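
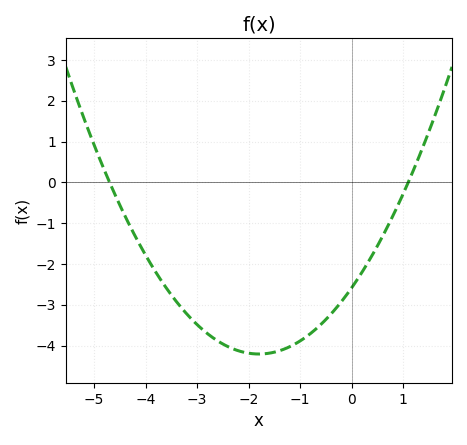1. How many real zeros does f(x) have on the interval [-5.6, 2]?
2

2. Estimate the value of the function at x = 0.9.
-0.6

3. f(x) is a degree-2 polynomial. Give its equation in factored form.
y = 0.5(x + 4.7)(x - 1.1)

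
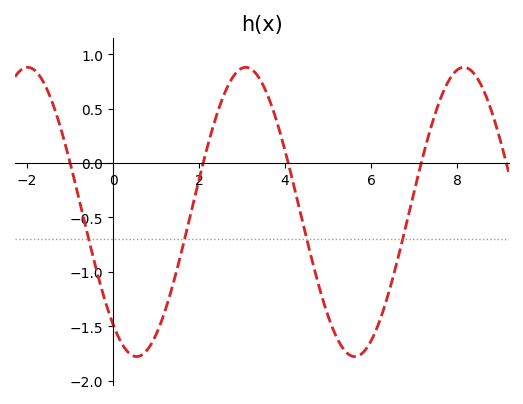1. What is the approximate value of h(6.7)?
-0.75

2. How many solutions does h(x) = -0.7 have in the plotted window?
4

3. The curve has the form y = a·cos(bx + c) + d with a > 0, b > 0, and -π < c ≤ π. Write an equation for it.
y = 1.33cos(1.24x + 2.46) - 0.45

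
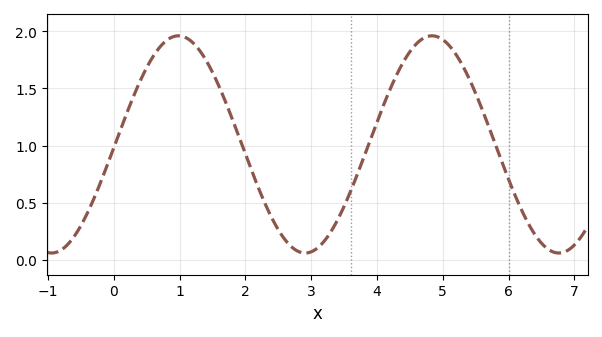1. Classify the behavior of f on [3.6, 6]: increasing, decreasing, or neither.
neither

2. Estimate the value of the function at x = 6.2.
0.434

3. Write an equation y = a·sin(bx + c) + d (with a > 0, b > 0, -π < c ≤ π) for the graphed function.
y = 0.95sin(1.63x - 0.03) + 1.01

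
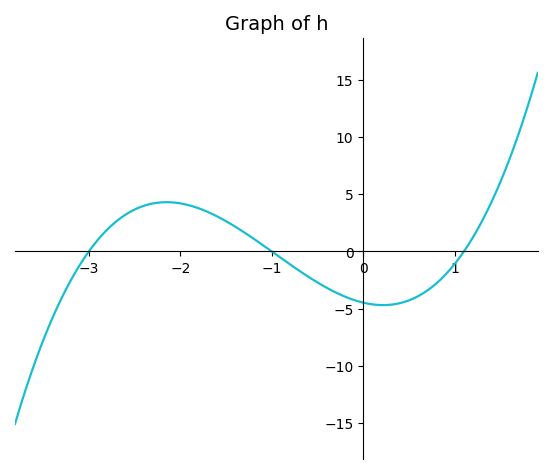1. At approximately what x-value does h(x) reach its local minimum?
0.216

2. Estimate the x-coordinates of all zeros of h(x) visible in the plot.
-3, -1, 1.1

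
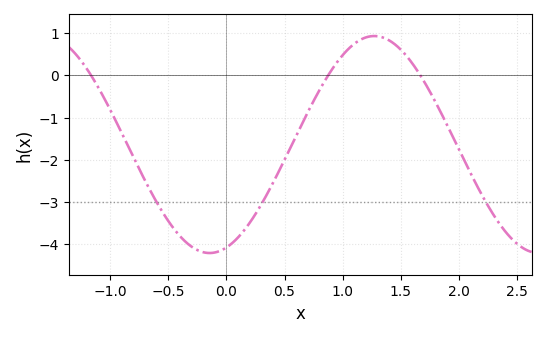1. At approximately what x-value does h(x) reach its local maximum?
1.3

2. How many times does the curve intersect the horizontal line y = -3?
3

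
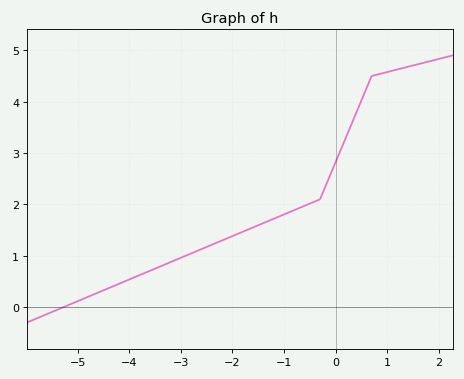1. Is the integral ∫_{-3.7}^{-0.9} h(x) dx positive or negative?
positive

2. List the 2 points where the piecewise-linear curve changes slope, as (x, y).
(-0.3, 2.1); (0.7, 4.5)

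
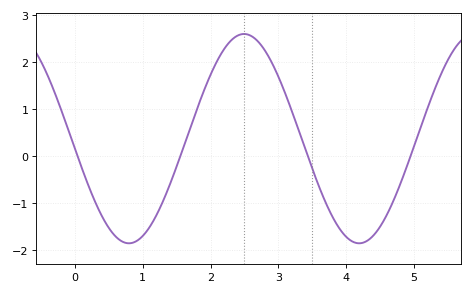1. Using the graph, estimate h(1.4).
-0.605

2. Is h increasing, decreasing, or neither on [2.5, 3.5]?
decreasing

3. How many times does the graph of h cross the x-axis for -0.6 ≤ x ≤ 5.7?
4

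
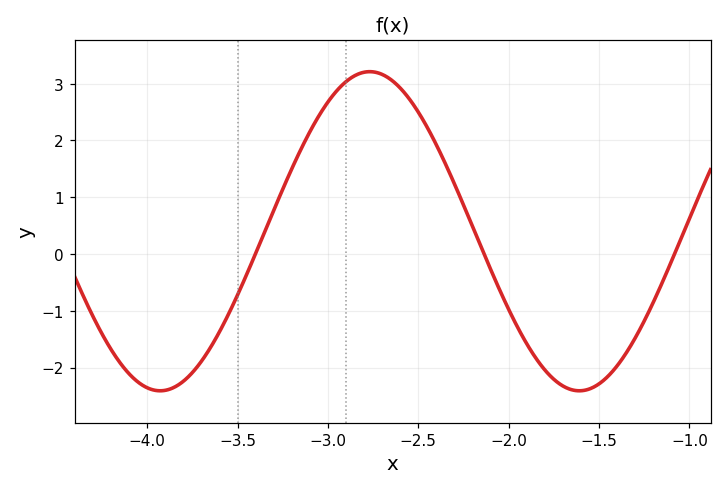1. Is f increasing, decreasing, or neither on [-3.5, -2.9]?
increasing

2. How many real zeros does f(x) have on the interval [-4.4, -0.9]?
3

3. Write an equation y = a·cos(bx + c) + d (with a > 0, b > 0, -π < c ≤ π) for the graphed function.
y = 2.81cos(2.7x + 1.2) + 0.4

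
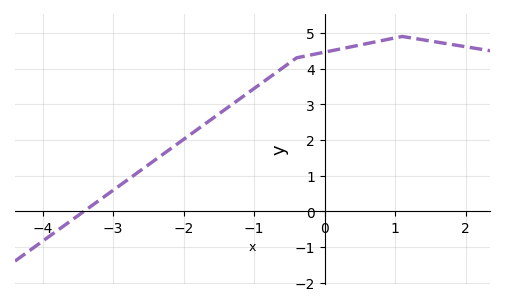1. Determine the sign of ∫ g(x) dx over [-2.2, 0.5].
positive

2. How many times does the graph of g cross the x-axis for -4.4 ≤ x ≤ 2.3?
1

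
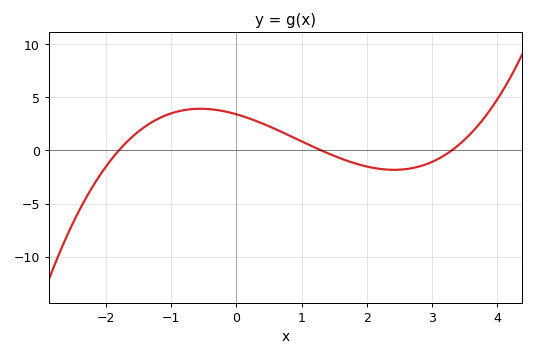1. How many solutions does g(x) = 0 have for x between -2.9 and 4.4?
3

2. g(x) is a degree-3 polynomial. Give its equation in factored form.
y = 0.44(x + 1.8)(x - 1.3)(x - 3.3)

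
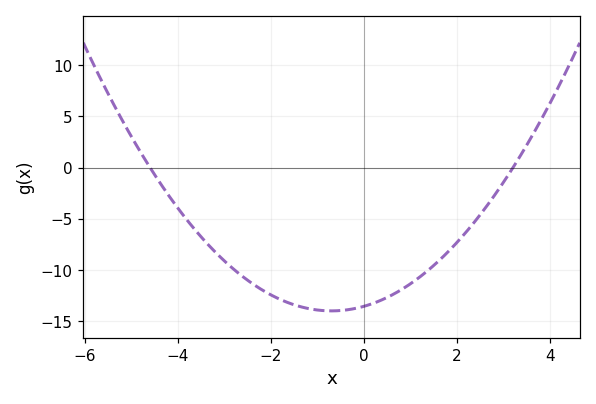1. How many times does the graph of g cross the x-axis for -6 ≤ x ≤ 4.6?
2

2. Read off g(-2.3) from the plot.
-11.5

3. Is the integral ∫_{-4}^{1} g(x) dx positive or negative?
negative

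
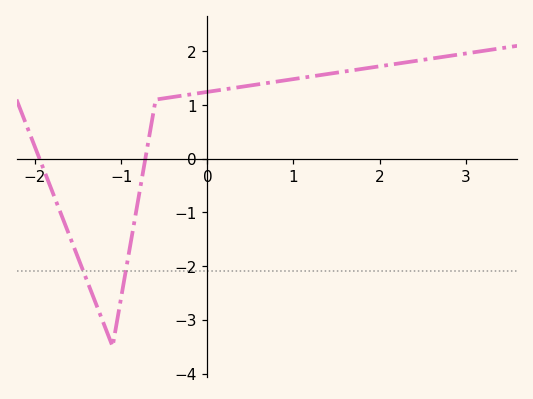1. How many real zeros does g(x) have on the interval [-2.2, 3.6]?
2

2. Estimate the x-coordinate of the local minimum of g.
-1.1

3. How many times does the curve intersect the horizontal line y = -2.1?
2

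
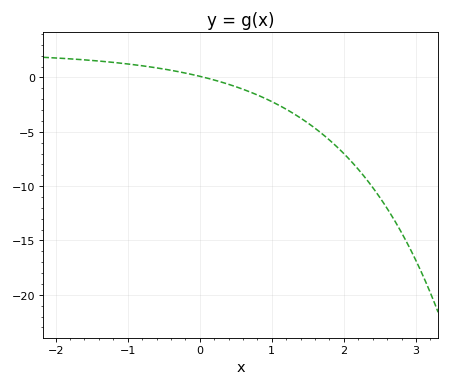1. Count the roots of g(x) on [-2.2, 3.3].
1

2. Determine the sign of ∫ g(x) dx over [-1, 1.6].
negative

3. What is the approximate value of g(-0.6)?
1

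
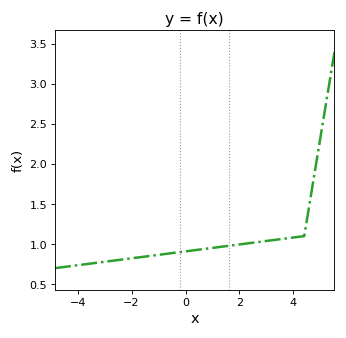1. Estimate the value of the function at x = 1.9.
0.992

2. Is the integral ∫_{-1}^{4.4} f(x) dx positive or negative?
positive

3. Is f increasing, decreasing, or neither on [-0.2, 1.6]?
increasing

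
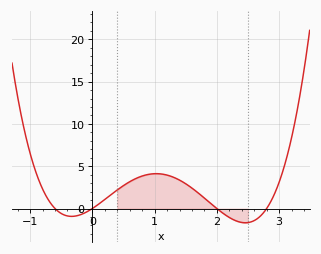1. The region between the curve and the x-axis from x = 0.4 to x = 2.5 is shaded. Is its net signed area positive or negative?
positive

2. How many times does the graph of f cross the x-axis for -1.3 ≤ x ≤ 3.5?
4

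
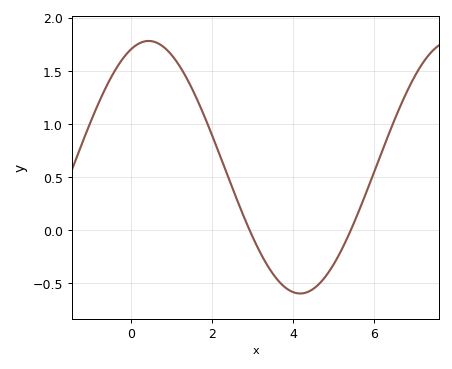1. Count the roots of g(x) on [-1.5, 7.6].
2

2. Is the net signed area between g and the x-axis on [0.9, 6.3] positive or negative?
positive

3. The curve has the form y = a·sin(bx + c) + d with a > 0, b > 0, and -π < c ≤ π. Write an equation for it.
y = 1.19sin(0.84x + 1.2) + 0.59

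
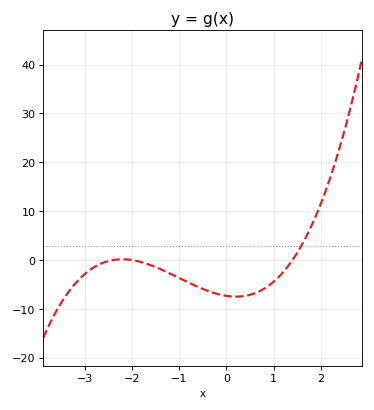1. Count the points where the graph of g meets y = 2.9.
1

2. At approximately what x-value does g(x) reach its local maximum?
-2.2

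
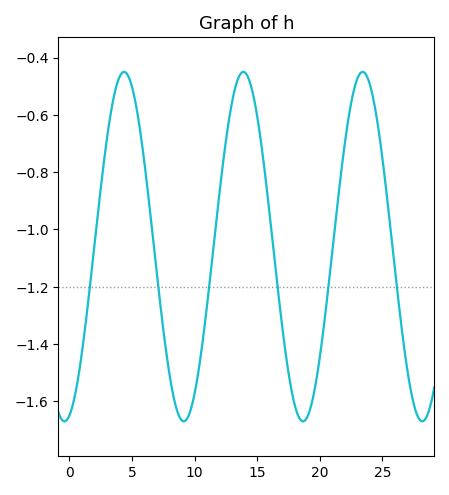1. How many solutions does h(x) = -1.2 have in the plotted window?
6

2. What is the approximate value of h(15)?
-0.6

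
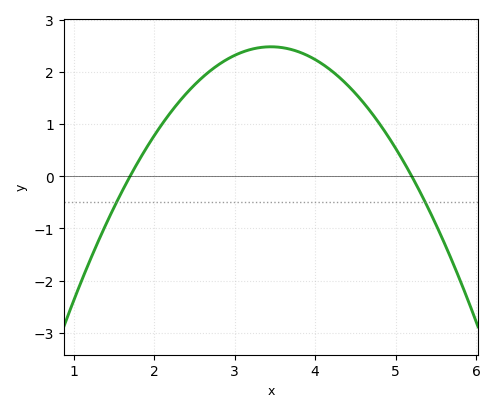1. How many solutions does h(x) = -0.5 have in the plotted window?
2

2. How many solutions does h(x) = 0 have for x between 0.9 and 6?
2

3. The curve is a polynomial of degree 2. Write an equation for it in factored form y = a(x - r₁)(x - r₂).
y = -0.81(x - 1.7)(x - 5.2)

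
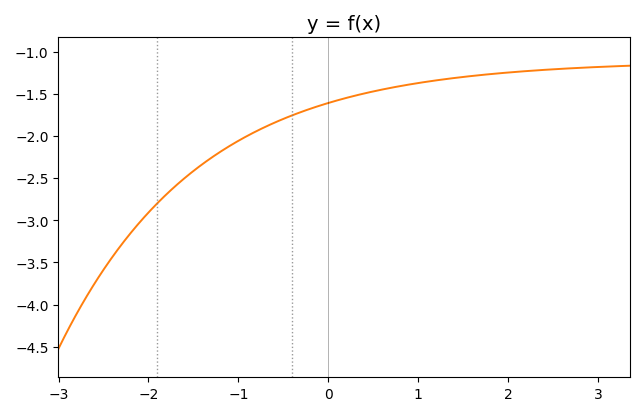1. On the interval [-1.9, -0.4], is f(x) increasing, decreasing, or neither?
increasing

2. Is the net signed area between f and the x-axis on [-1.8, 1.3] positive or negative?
negative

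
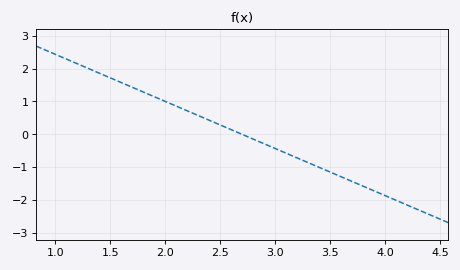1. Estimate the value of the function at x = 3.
-0.429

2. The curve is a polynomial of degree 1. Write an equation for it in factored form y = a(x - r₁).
y = -1.43(x - 2.7)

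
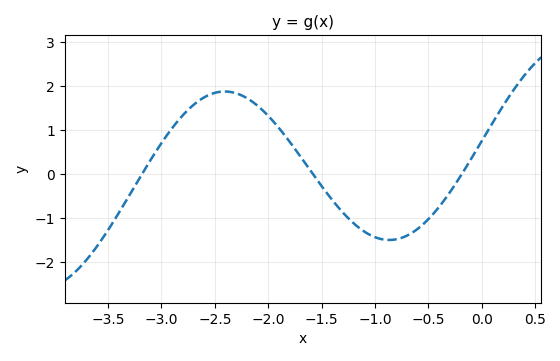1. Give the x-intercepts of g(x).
-3.2, -1.6, -0.2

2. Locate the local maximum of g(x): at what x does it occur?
-2.4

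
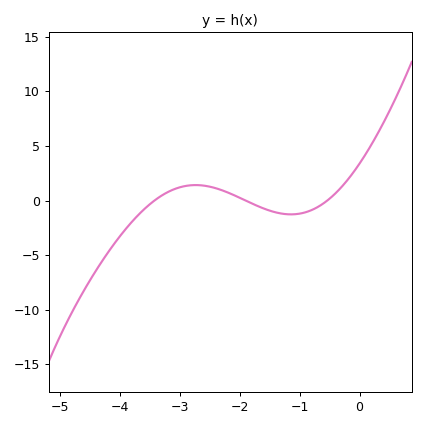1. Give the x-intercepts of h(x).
-3.42, -1.9, -0.539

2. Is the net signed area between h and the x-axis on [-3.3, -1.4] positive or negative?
positive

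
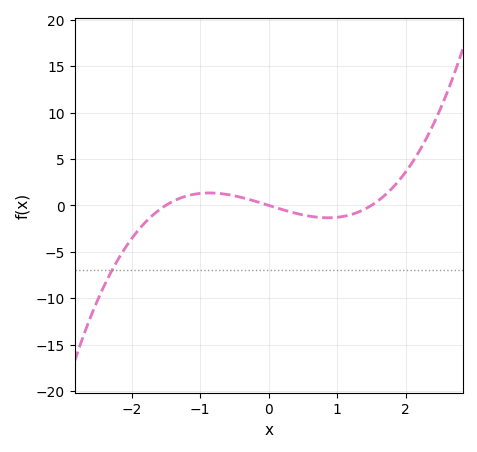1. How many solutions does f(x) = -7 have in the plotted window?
1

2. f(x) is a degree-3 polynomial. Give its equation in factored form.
y = 1.03(x + 1.5)(x - 0)(x - 1.5)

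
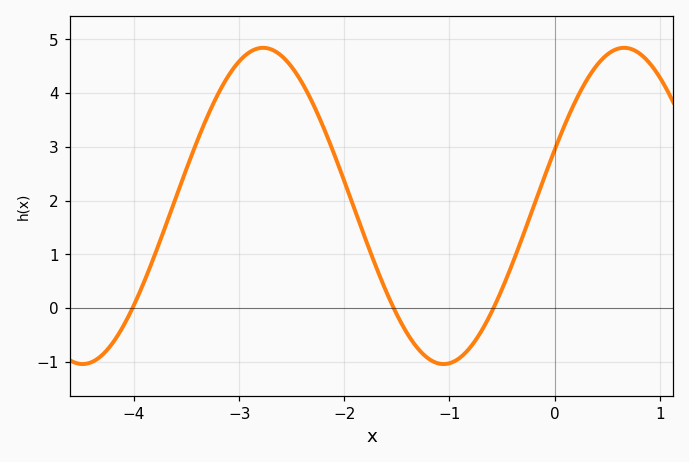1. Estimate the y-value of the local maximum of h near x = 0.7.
4.8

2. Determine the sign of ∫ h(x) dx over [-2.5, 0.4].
positive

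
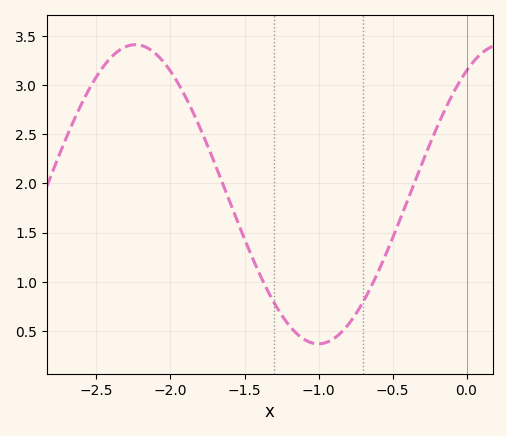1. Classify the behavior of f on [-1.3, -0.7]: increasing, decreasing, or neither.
neither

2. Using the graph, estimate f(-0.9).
0.42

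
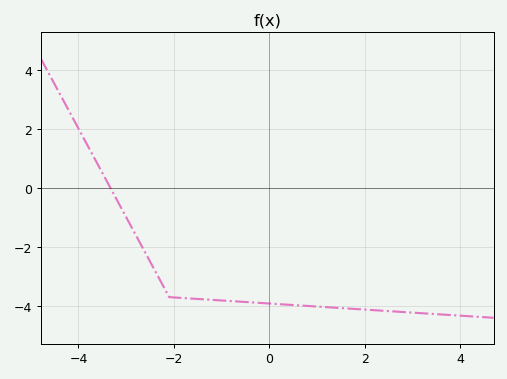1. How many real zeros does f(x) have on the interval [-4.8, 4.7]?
1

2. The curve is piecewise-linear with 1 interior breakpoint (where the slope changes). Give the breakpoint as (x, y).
(-2.1, -3.7)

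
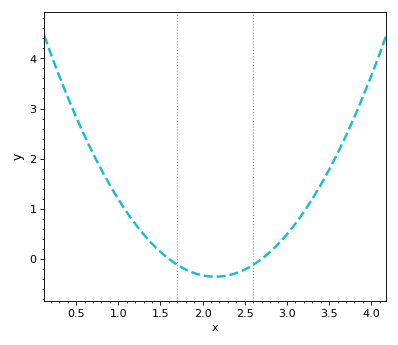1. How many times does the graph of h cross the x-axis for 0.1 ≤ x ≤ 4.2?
2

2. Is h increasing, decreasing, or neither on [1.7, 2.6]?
neither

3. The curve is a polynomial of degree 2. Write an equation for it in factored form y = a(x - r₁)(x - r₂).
y = 1.17(x - 1.6)(x - 2.7)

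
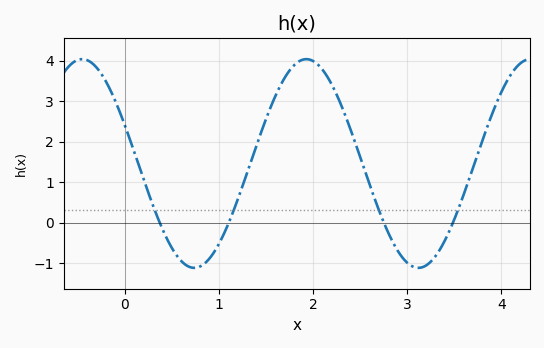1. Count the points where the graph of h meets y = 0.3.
4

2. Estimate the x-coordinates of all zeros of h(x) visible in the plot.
0.371, 1.11, 2.75, 3.49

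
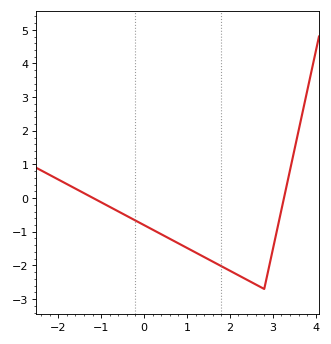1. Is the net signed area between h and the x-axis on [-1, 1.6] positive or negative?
negative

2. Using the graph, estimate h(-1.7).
0.35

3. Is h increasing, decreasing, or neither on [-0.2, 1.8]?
decreasing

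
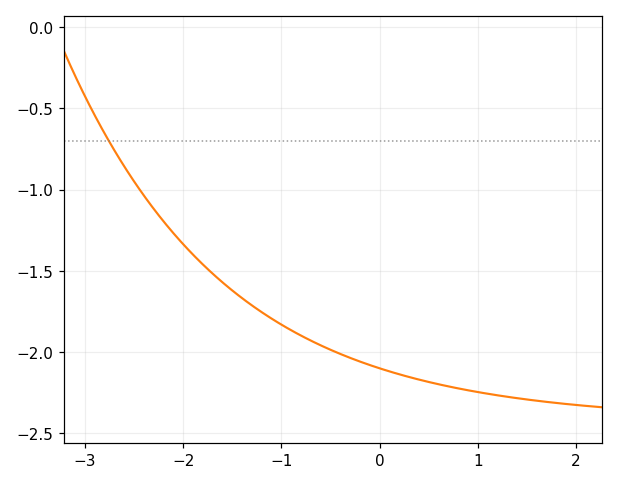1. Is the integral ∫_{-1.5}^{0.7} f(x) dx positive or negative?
negative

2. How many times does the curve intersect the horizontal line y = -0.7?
1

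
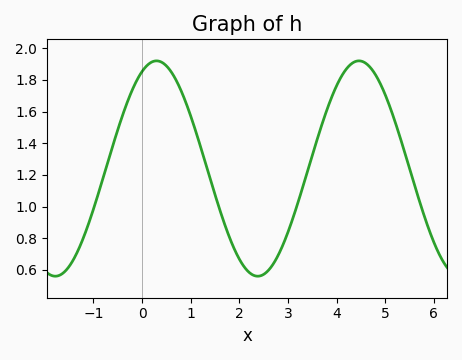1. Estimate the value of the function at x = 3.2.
1.02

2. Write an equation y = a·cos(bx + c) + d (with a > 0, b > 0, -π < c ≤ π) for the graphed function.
y = 0.68cos(1.5x - 0.45) + 1.24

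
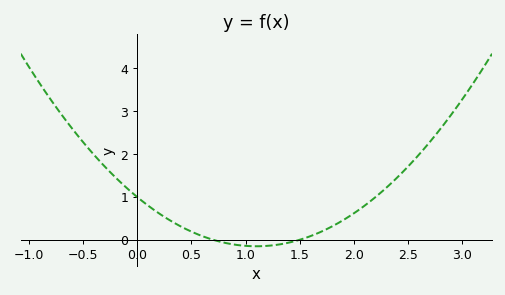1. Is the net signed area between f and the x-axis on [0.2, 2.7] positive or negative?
positive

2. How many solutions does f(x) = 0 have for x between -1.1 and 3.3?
2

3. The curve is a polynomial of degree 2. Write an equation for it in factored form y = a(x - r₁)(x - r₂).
y = 0.95(x - 0.7)(x - 1.5)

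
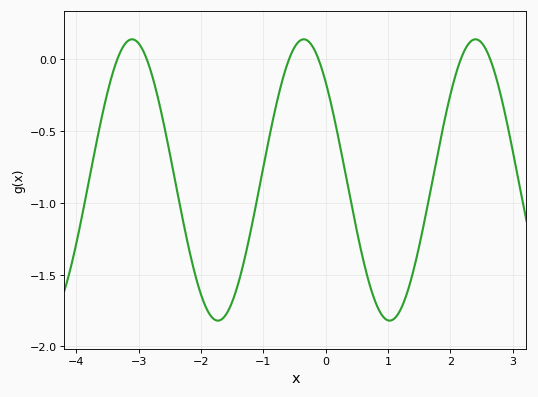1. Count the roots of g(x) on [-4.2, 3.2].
6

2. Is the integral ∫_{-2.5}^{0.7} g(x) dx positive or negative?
negative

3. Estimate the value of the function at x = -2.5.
-0.658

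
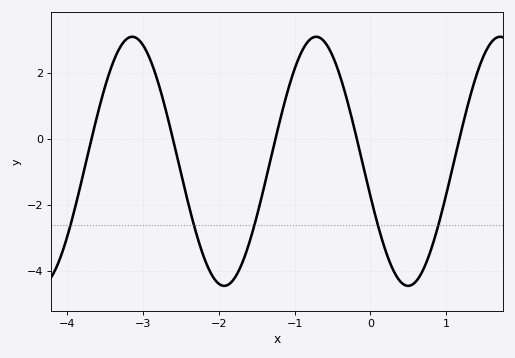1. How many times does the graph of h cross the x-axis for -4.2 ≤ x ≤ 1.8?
5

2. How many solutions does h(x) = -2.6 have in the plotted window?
5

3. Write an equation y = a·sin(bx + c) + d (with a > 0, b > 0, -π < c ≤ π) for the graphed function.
y = 3.78sin(2.6x - 2.9) - 0.68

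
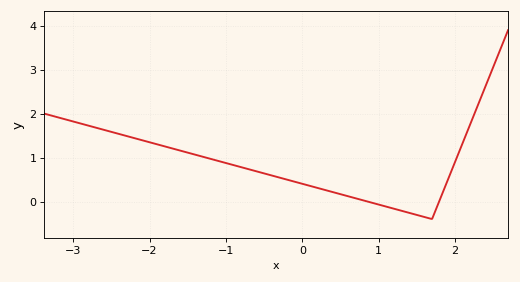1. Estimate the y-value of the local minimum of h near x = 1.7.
-0.4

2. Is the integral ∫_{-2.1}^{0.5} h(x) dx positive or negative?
positive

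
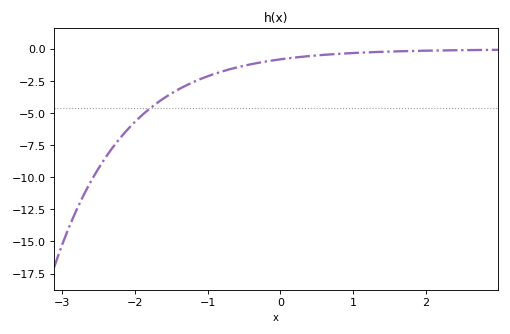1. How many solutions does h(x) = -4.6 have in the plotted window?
1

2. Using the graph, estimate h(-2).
-5.69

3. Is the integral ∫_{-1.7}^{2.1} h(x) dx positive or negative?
negative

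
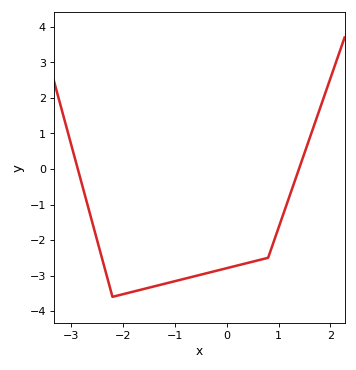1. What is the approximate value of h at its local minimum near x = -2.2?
-3.6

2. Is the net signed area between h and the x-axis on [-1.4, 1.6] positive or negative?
negative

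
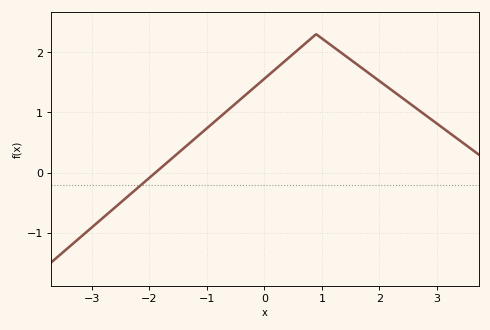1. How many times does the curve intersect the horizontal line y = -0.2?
1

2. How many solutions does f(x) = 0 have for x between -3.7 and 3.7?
1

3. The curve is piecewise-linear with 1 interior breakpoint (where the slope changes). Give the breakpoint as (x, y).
(0.9, 2.3)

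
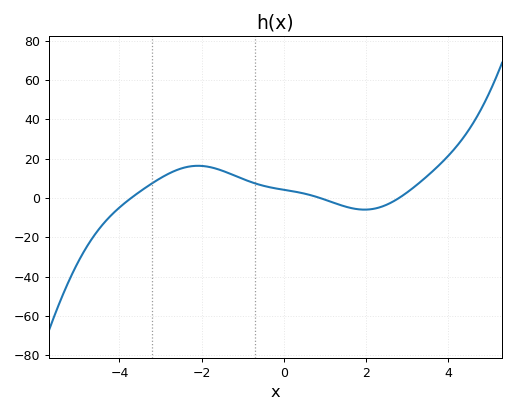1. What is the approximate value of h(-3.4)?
4.75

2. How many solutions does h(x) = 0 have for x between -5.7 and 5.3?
3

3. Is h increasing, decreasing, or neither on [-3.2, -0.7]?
neither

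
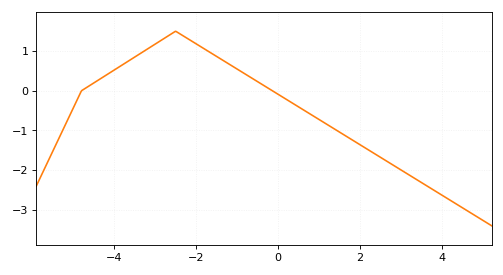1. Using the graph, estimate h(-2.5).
1.5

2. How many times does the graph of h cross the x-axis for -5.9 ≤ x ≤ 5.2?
2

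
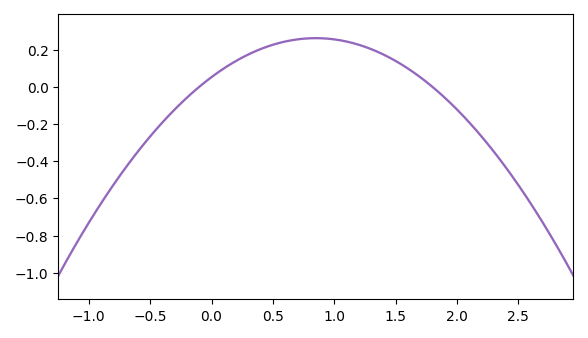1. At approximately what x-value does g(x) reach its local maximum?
0.85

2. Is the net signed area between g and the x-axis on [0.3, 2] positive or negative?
positive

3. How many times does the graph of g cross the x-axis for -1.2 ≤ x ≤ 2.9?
2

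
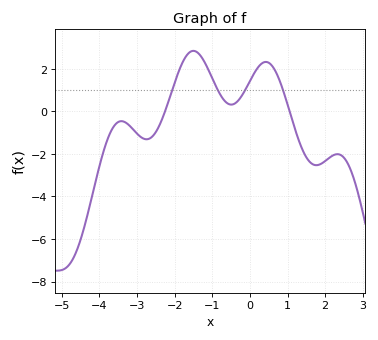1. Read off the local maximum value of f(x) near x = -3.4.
-0.4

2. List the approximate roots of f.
-2.2, 1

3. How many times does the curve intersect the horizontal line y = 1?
4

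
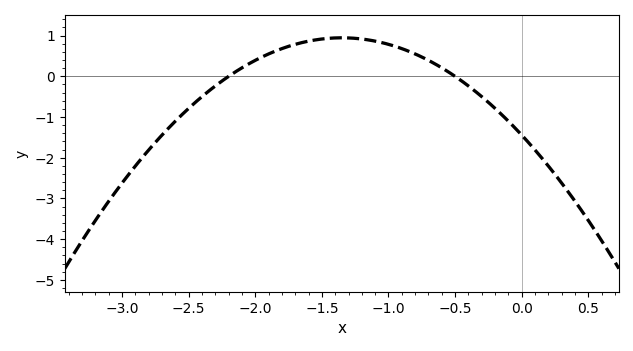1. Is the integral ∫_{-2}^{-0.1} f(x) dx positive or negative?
positive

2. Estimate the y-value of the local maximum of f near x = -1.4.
0.9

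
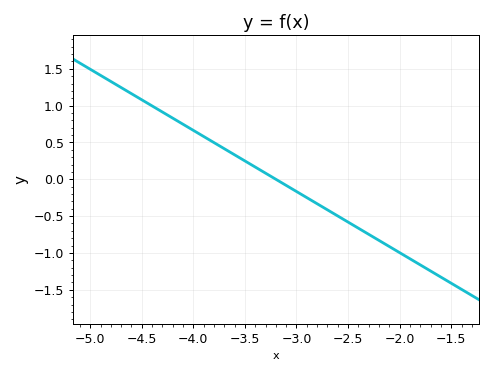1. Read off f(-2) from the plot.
-1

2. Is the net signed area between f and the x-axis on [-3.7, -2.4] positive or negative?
negative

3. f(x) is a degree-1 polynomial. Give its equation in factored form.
y = -0.83(x + 3.2)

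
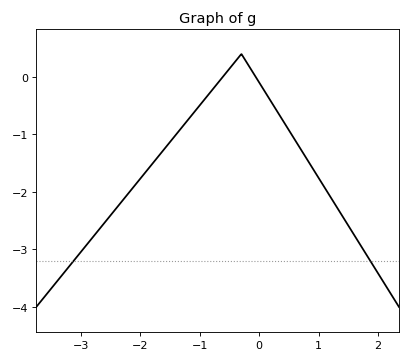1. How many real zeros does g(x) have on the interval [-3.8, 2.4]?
2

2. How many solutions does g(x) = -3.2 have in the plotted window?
2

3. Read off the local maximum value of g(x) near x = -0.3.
0.399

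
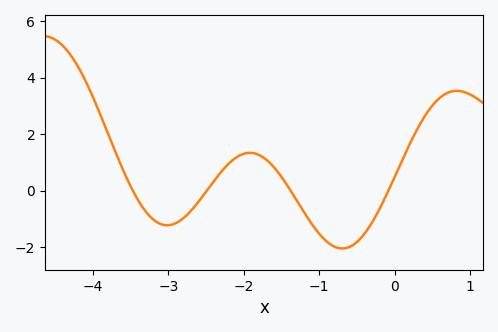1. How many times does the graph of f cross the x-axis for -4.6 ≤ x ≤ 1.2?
4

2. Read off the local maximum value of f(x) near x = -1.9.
1.34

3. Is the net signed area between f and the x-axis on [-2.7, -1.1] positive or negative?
positive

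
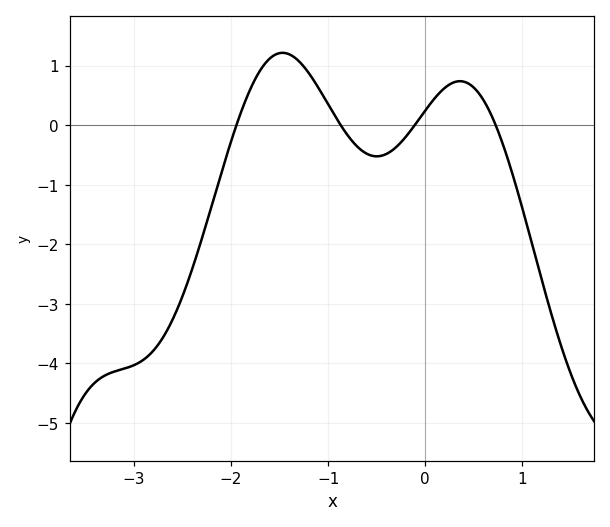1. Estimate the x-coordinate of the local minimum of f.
-0.5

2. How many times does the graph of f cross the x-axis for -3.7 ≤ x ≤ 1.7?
4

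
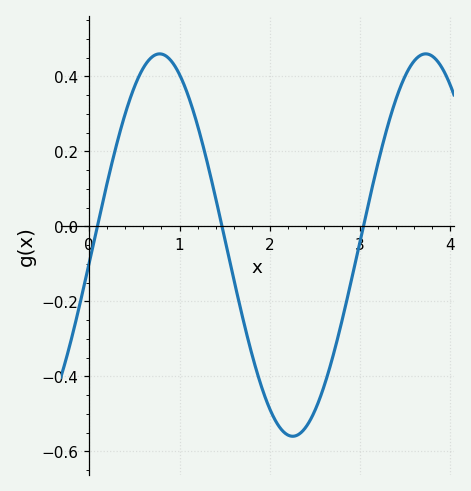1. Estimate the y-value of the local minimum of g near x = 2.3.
-0.56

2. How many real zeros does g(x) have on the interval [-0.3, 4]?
3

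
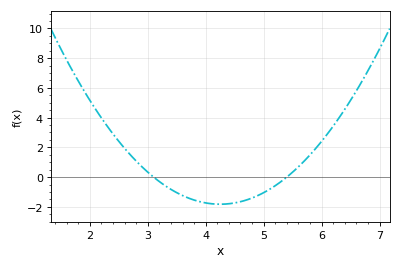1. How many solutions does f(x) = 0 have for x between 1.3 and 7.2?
2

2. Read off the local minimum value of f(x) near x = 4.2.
-1.83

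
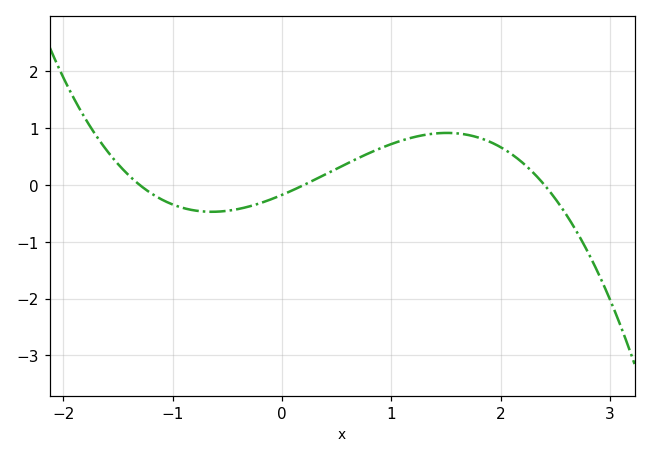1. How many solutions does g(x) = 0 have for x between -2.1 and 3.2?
3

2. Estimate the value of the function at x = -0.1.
-0.3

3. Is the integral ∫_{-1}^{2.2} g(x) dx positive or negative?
positive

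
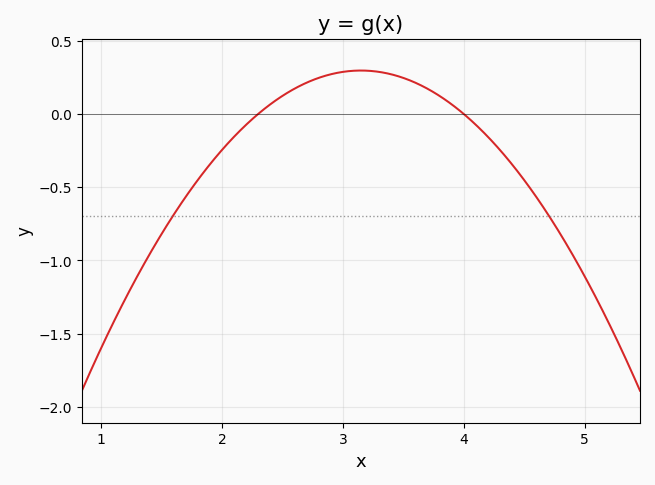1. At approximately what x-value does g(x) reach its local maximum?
3.1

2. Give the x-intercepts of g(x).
2.3, 4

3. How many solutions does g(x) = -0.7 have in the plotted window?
2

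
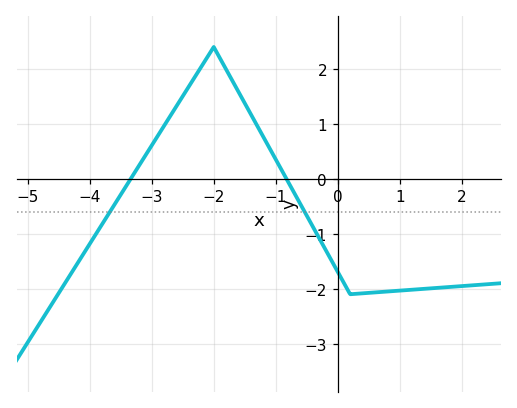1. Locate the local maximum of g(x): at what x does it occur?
-2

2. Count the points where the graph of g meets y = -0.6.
2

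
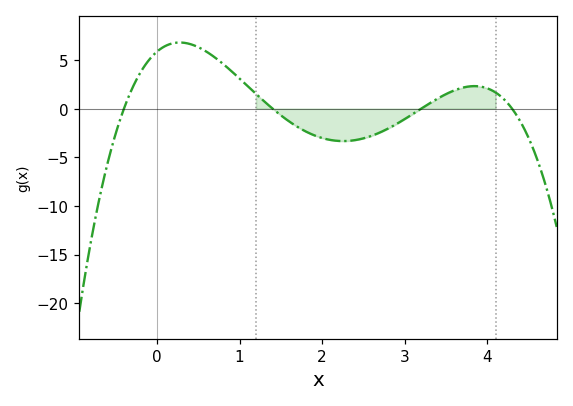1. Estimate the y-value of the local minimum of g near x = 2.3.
-3.5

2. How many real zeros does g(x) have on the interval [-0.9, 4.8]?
4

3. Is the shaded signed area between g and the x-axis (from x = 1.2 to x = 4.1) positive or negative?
negative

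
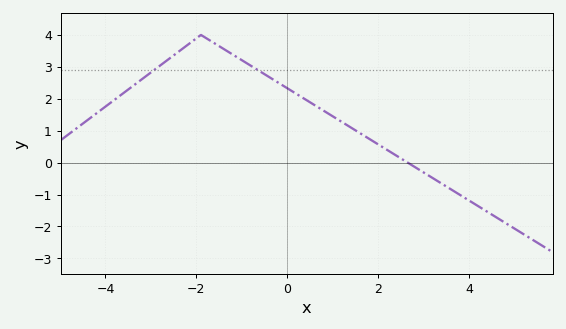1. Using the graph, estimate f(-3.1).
2.7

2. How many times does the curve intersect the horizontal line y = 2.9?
2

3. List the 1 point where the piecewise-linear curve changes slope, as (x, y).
(-1.9, 4)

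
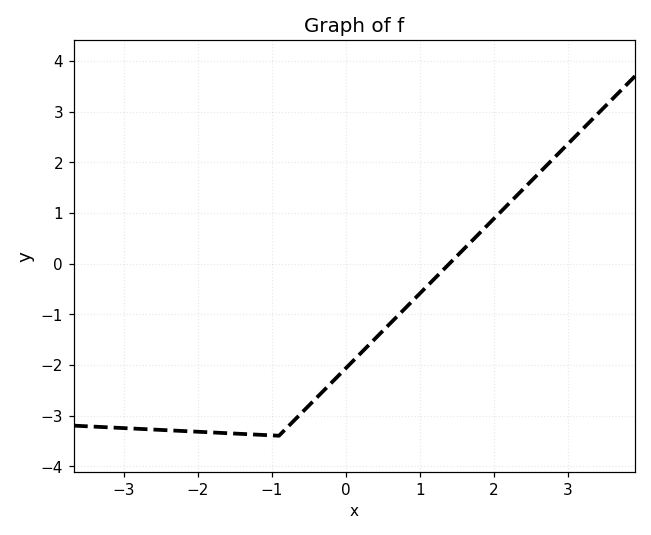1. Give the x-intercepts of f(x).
1.4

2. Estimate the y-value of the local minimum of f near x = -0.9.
-3.4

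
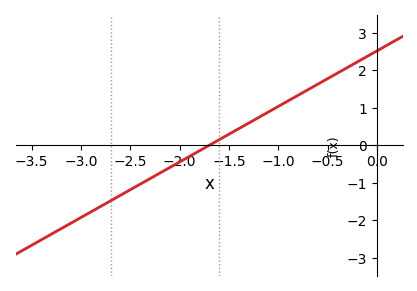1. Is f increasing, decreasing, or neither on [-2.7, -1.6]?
increasing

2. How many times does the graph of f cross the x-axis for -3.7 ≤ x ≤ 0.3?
1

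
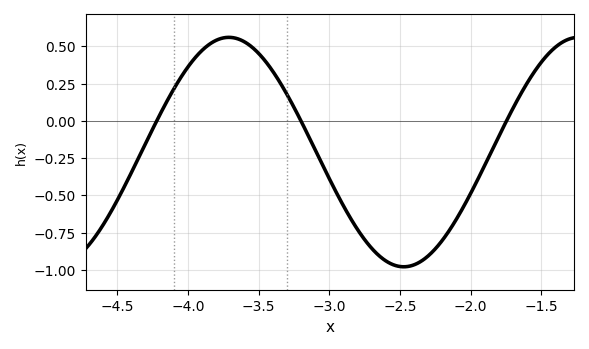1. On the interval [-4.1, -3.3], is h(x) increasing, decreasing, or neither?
neither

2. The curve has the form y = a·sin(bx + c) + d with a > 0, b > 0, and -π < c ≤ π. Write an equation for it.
y = 0.77sin(2.54x - 1.57) - 0.21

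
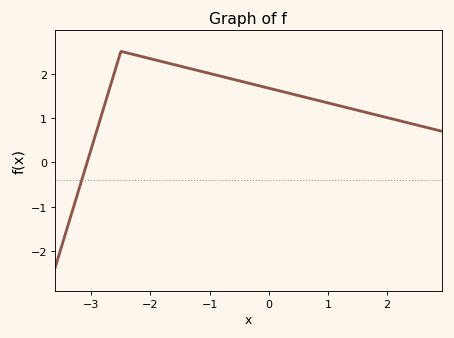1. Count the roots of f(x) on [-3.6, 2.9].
1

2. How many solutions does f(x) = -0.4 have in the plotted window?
1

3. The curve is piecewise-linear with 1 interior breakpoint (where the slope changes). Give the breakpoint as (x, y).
(-2.5, 2.5)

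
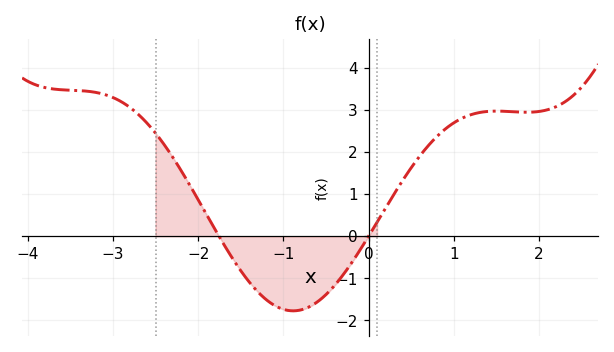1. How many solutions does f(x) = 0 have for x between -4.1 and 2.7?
2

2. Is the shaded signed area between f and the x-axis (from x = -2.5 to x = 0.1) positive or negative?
negative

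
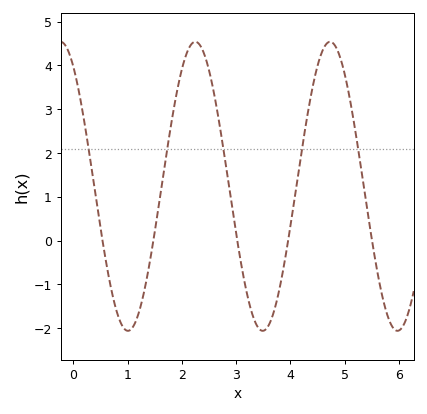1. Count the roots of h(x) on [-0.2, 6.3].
5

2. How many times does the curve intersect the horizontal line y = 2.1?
5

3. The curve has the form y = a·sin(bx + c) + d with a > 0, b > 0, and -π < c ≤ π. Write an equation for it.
y = 3.3sin(2.5x + 2.2) + 1.24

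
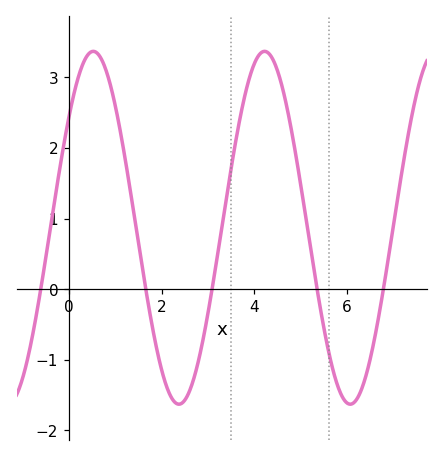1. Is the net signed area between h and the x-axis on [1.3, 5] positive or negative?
positive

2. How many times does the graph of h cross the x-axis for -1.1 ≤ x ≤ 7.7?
5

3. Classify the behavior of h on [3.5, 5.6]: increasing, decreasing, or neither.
neither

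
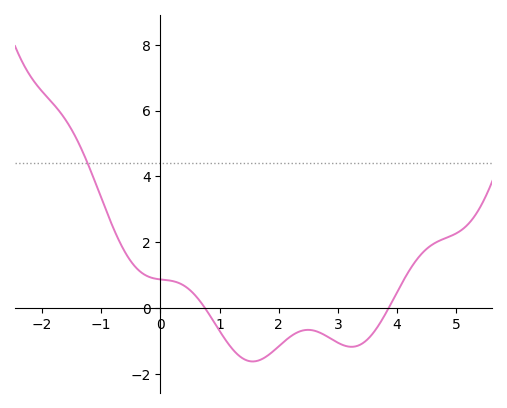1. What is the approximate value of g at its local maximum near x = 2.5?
-0.6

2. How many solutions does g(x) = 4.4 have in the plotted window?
1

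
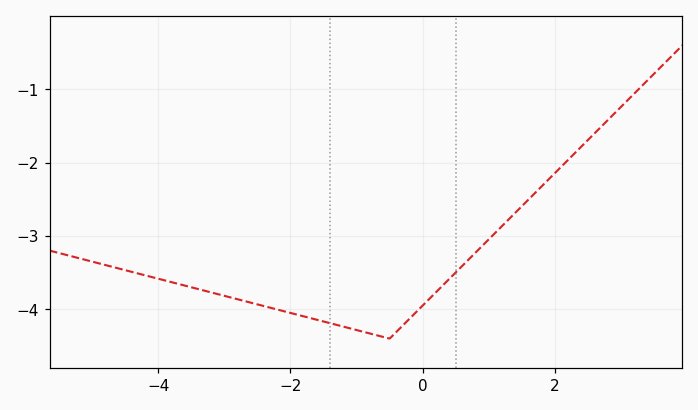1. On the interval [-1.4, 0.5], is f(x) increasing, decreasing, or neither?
neither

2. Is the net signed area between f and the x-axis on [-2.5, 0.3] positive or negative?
negative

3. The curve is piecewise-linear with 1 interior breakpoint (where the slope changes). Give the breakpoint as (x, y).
(-0.5, -4.4)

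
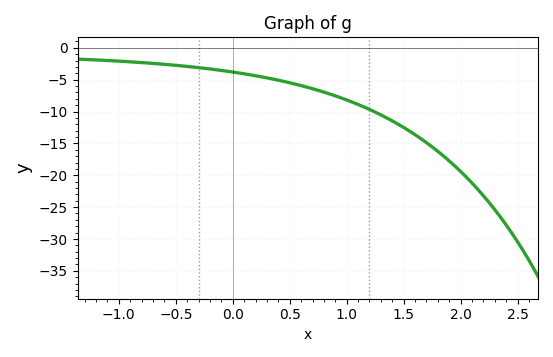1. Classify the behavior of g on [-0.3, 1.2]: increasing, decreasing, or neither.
decreasing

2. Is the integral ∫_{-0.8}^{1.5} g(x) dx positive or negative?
negative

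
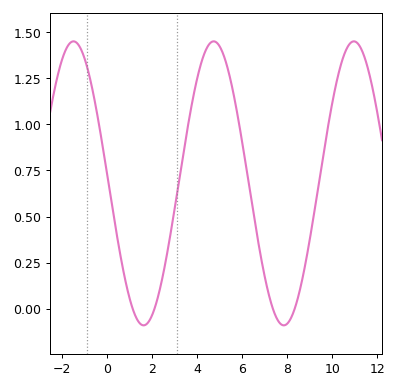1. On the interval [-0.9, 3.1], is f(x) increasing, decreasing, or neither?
neither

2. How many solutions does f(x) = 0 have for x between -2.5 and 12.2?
4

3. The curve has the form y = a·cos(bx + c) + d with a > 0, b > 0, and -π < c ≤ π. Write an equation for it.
y = 0.77cos(1.01x + 1.5) + 0.68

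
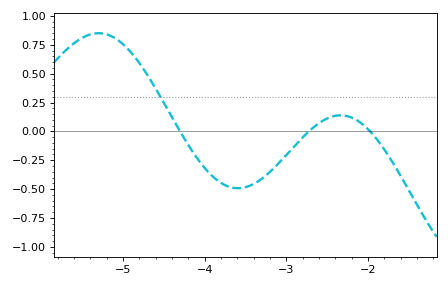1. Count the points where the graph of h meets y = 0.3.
1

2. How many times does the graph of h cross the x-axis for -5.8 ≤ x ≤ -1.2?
3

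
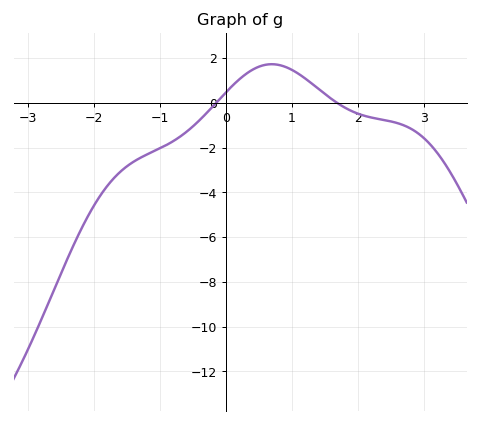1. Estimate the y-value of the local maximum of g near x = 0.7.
1.73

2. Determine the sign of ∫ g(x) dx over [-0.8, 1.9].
positive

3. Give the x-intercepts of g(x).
-0.15, 1.69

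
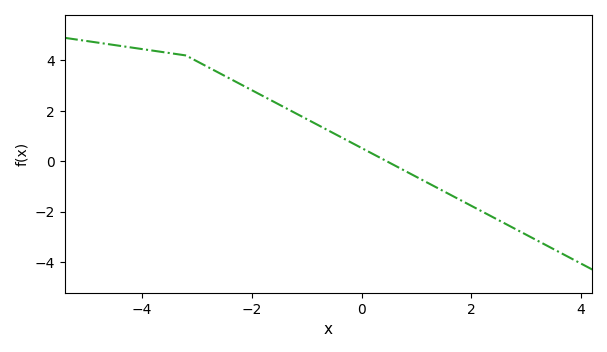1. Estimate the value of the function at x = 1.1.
-0.8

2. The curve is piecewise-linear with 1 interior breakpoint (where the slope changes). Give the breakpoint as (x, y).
(-3.2, 4.2)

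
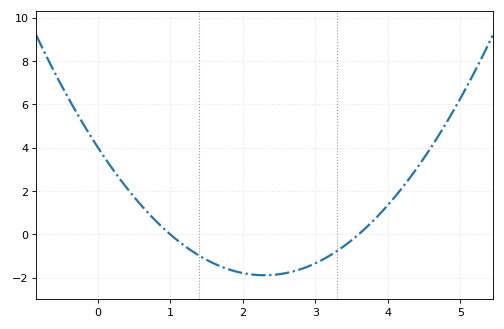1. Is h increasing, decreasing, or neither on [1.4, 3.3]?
neither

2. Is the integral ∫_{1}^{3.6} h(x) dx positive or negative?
negative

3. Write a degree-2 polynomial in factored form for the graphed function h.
y = 1.12(x - 1)(x - 3.6)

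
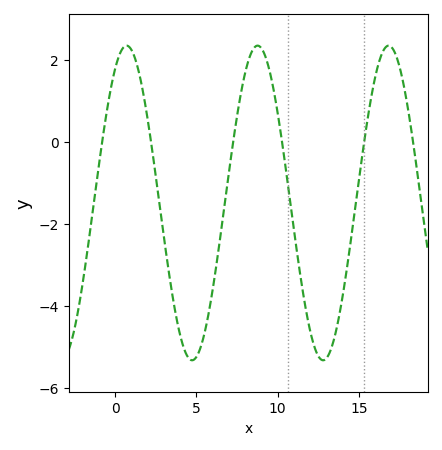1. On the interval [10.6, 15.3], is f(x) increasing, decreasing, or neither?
neither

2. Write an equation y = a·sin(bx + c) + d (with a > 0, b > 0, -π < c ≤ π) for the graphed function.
y = 3.84sin(0.78x + 1) - 1.49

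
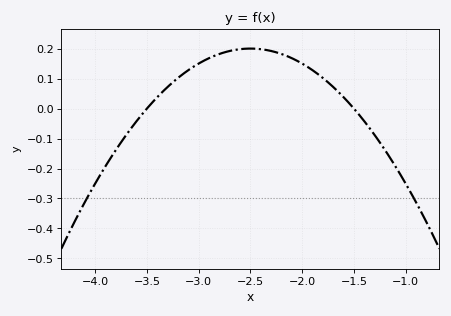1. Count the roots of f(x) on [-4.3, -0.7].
2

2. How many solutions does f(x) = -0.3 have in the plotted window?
2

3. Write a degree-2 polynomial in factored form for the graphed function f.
y = -0.2(x + 3.5)(x + 1.5)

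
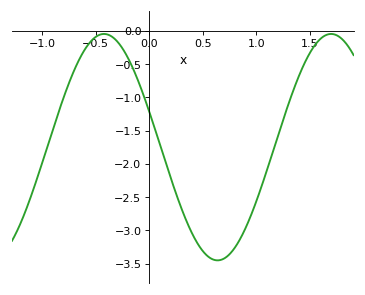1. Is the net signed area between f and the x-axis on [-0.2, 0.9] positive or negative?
negative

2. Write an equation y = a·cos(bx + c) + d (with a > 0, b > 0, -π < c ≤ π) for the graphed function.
y = 1.7cos(2.96x + 1.25) - 1.75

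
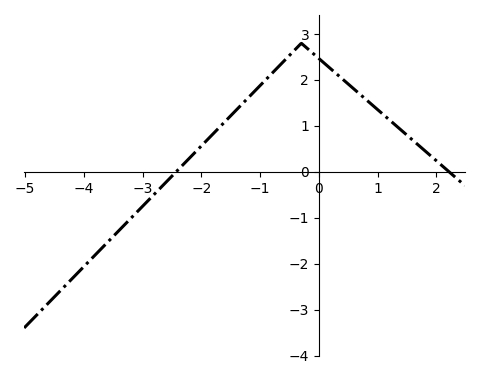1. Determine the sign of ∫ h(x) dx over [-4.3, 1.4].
positive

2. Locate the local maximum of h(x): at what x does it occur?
-0.299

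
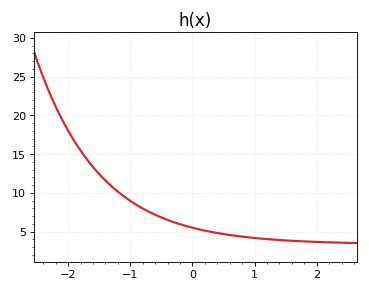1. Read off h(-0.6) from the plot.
7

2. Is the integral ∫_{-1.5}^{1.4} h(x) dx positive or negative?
positive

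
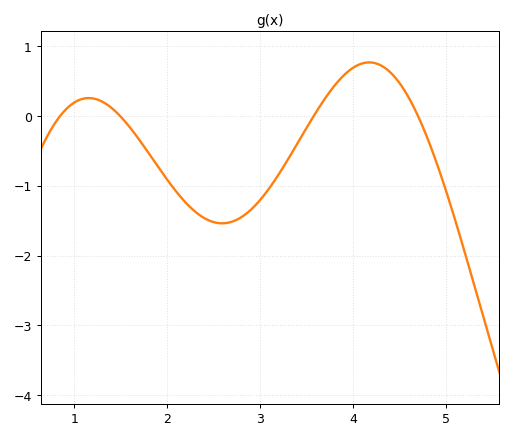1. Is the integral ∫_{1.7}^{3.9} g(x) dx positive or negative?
negative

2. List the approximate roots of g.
0.8, 1.5, 3.6, 4.7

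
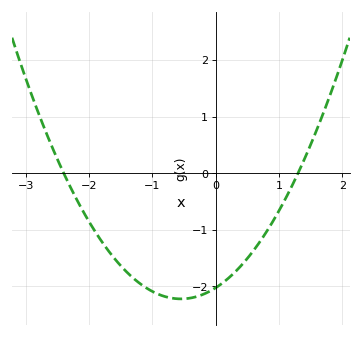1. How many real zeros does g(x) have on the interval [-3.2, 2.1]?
2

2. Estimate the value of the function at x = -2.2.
-0.5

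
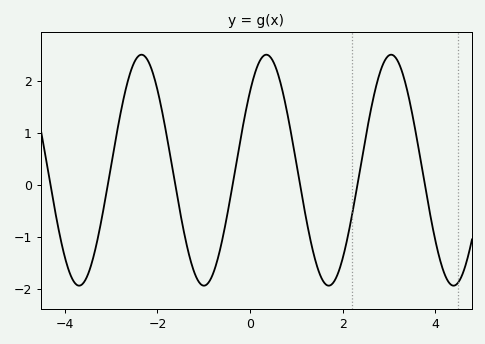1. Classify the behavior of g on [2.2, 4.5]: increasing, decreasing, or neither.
neither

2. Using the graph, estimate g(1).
0.418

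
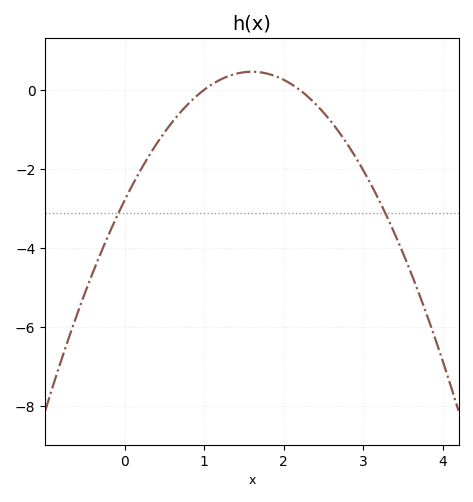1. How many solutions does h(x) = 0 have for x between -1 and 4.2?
2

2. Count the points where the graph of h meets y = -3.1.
2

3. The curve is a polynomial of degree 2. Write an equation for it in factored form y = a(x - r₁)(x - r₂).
y = -1.27(x - 1)(x - 2.2)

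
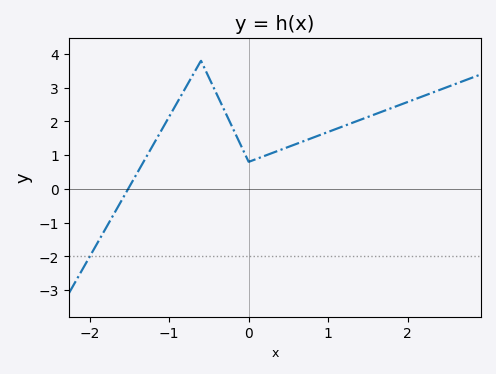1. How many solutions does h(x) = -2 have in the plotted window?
1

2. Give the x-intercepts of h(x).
-1.52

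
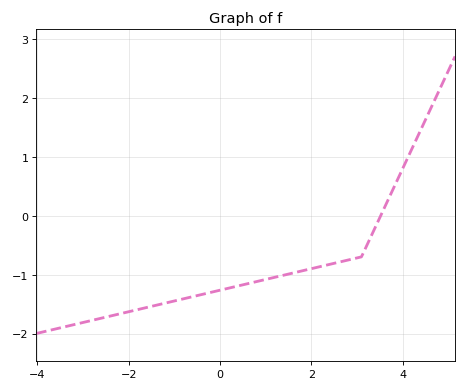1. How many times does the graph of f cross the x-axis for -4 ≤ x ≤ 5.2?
1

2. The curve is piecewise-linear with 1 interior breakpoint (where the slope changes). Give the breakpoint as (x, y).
(3.1, -0.7)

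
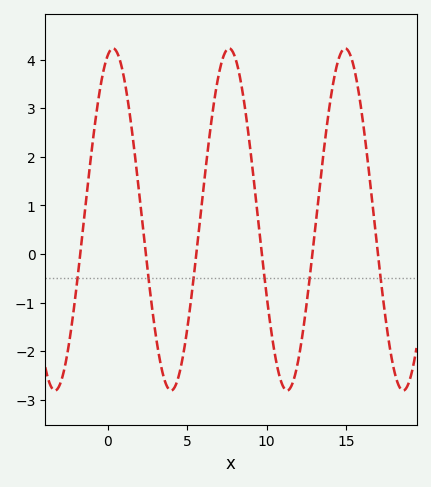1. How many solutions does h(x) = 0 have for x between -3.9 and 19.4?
6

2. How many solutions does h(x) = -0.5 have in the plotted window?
6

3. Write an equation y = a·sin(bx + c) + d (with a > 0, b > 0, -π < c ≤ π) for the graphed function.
y = 3.52sin(0.86x + 1.29) + 0.71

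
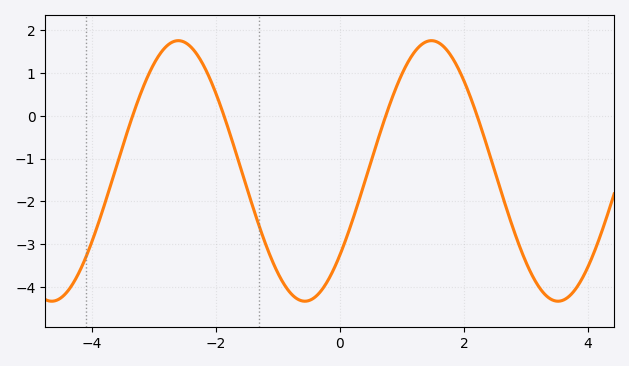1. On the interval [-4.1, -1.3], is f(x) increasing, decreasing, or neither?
neither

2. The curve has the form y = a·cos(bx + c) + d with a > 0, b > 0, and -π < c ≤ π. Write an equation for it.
y = 3.04cos(1.5x - 2.3) - 1.29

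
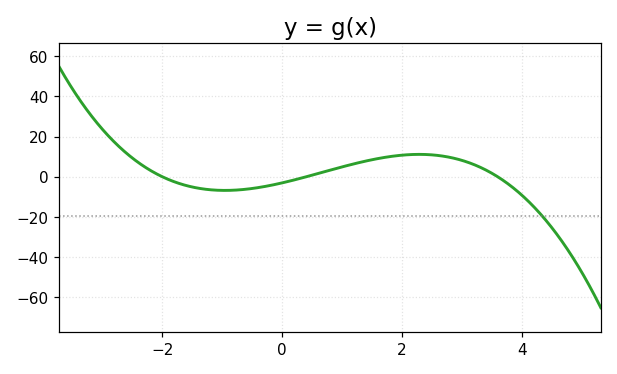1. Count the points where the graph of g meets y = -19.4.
1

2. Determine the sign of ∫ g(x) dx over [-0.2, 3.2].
positive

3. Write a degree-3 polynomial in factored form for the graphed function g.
y = -1.05(x + 2)(x - 0.4)(x - 3.6)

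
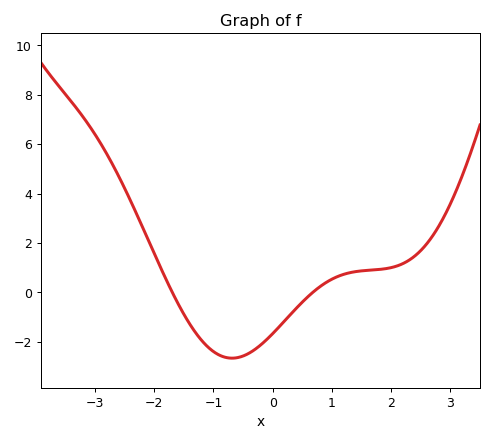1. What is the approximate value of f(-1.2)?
-2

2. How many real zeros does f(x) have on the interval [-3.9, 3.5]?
2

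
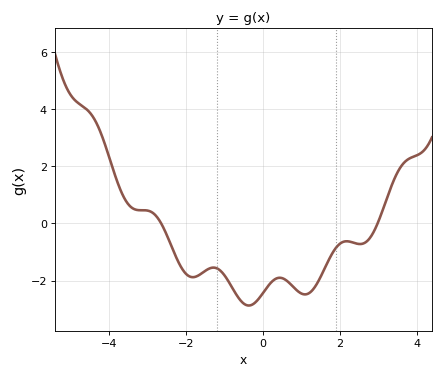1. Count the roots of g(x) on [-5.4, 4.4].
2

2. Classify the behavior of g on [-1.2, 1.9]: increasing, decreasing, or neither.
neither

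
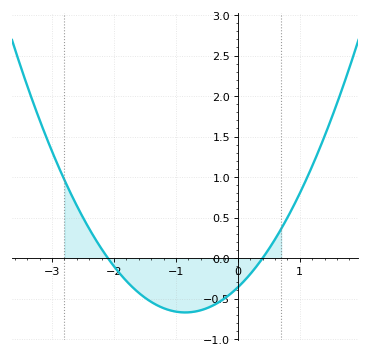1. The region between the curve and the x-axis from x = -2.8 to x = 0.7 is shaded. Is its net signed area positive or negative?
negative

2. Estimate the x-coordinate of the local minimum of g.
-0.85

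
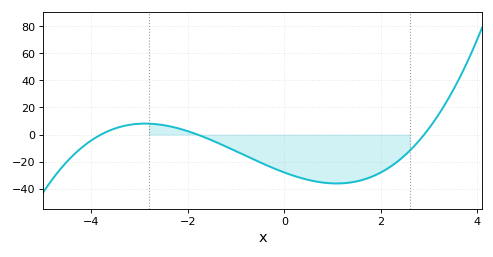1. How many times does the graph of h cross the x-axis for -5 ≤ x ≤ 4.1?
3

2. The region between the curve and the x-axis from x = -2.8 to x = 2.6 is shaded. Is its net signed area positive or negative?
negative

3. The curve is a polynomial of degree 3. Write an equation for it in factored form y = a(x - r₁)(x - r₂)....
y = 1.41(x + 3.8)(x + 1.8)(x - 2.9)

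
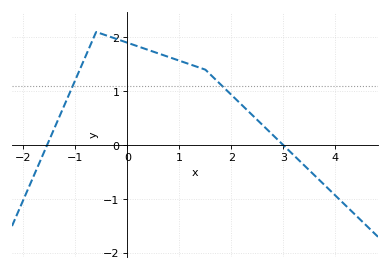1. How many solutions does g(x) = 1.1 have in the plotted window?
2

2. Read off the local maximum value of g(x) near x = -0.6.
2.1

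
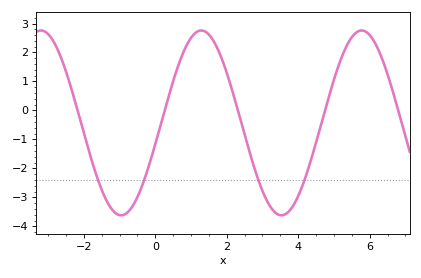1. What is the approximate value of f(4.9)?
0.654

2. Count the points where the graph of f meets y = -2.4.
4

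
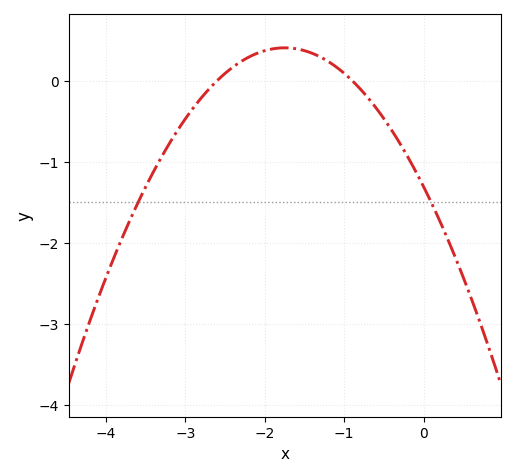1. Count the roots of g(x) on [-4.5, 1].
2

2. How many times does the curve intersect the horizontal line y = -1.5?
2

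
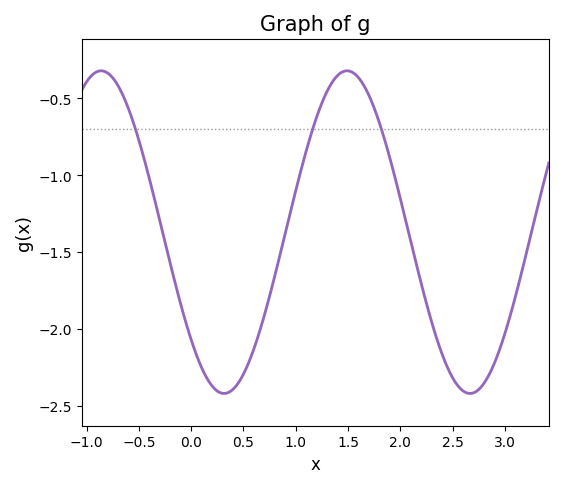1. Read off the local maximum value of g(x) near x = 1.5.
-0.3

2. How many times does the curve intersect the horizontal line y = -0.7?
3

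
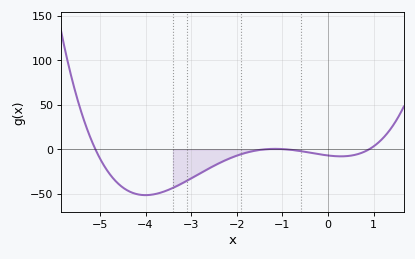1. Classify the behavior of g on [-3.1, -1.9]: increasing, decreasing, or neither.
increasing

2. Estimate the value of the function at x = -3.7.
-48.9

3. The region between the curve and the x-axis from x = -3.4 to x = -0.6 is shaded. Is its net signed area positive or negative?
negative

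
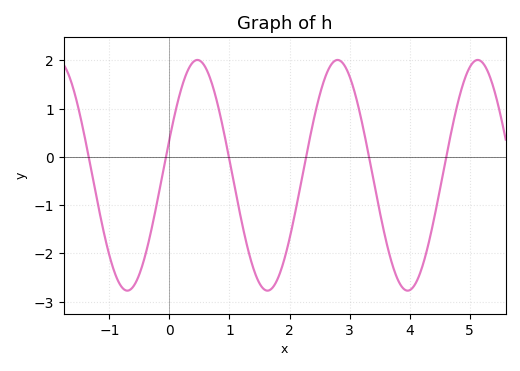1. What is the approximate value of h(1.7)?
-2.7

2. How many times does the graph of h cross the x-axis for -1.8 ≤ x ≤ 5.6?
6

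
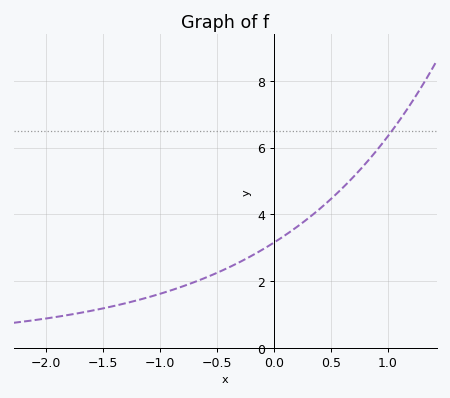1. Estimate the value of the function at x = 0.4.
4.2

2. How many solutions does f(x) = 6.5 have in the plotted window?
1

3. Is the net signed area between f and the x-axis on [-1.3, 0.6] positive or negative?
positive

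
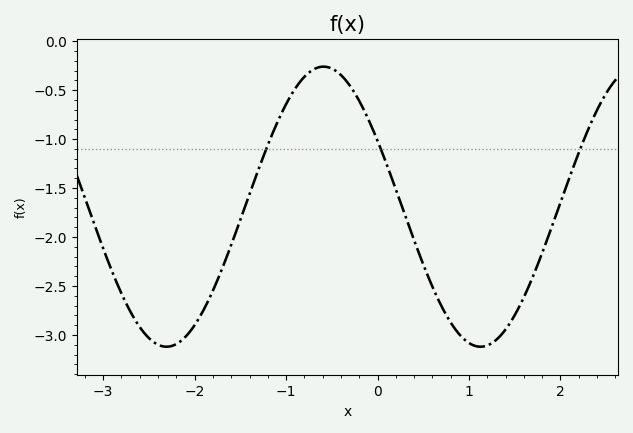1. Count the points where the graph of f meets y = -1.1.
3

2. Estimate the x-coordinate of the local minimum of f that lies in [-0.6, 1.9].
1.1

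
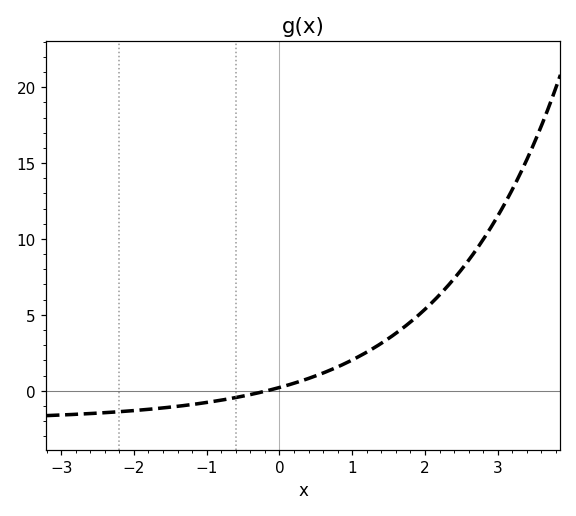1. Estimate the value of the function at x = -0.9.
-0.5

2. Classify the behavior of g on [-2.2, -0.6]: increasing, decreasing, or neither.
increasing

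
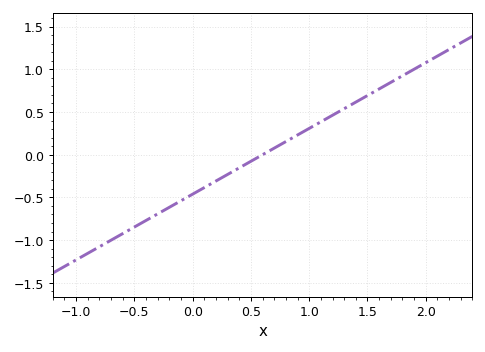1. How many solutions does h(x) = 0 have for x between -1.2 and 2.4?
1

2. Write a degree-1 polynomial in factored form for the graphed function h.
y = 0.77(x - 0.6)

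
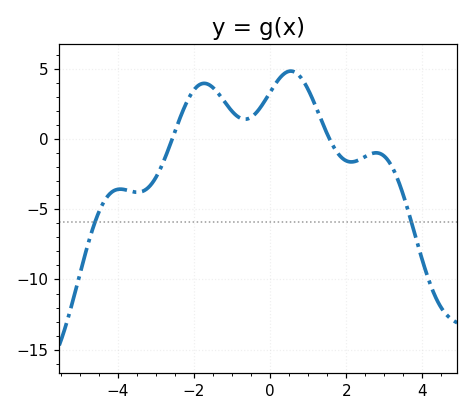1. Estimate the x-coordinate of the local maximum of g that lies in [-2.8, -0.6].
-1.73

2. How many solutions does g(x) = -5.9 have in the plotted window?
2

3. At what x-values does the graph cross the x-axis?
-2.58, 1.56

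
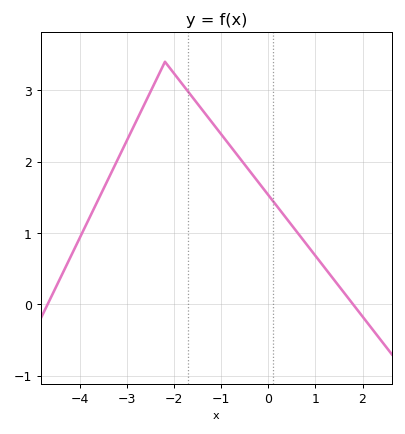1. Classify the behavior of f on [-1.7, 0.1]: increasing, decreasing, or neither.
decreasing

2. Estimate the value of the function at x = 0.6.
1.02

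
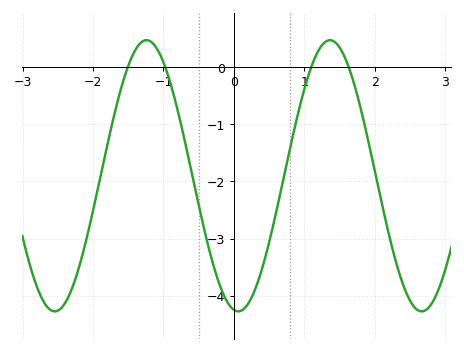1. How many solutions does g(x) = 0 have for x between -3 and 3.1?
4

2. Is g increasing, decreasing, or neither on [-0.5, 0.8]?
neither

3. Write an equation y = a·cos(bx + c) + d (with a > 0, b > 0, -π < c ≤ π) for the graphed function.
y = 2.37cos(2.4x + 3) - 1.9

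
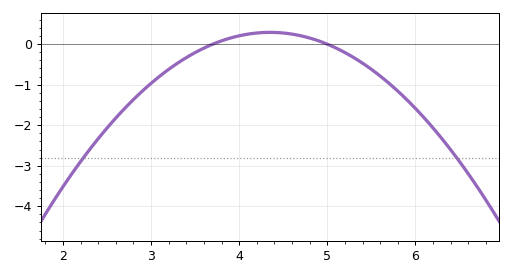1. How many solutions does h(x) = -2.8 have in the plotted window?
2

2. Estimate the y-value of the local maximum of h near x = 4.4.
0.292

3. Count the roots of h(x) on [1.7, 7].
2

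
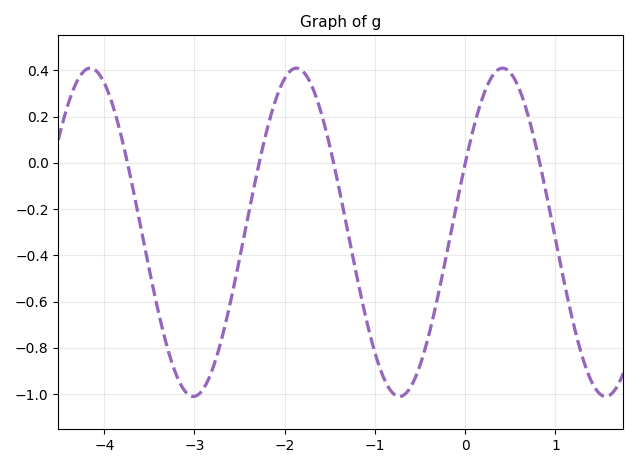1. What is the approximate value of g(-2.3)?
-0.04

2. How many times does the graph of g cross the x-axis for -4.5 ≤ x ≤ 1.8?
5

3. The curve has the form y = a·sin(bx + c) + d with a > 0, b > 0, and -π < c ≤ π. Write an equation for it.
y = 0.71sin(2.8x + 0.43) - 0.3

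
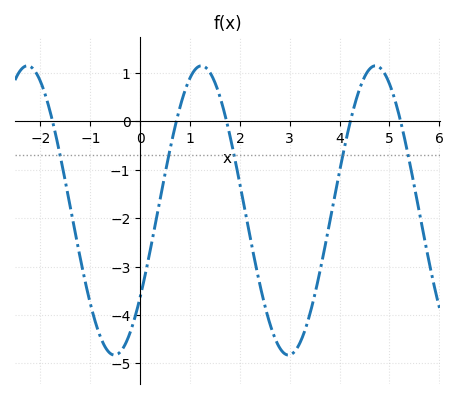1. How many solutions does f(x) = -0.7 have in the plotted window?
5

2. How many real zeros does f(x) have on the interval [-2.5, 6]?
5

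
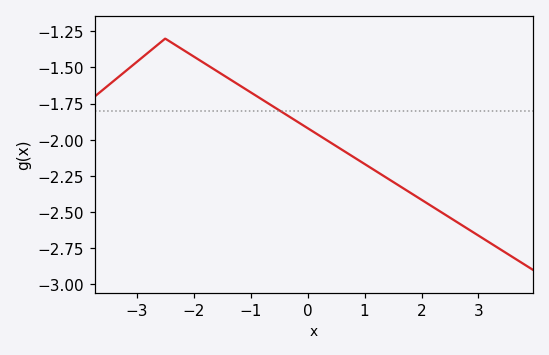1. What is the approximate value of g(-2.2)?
-1.38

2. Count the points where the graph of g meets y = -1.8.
1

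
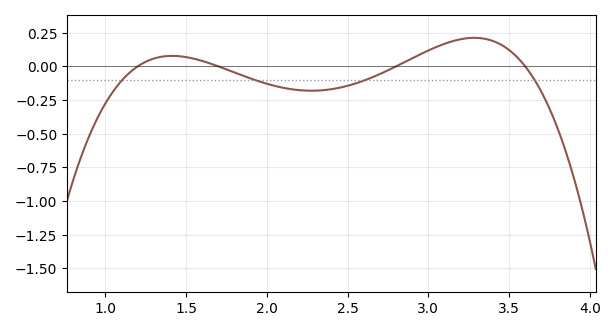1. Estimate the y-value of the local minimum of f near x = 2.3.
-0.181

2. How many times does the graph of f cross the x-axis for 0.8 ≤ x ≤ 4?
4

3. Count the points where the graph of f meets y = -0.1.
4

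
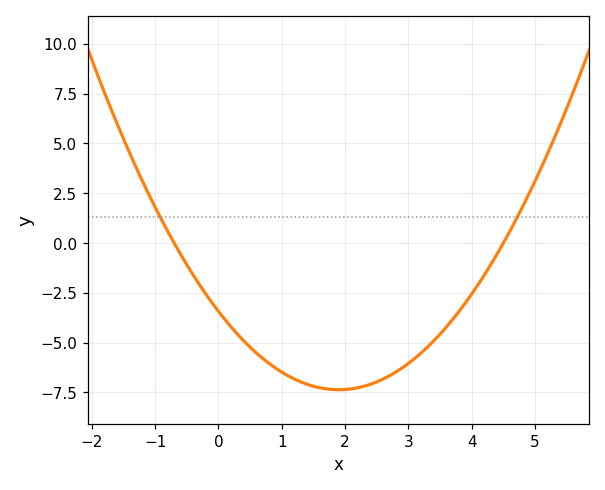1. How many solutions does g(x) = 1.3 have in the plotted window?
2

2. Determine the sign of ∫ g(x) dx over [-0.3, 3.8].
negative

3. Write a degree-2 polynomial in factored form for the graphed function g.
y = 1.09(x + 0.7)(x - 4.5)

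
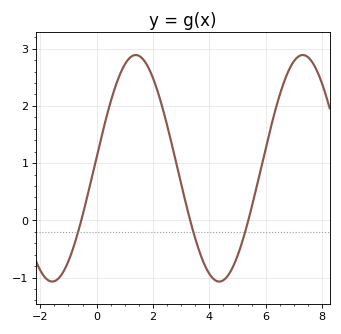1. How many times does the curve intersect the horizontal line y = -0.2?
3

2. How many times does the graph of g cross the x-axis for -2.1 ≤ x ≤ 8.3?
3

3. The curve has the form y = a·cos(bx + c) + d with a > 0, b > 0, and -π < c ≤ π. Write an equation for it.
y = 1.98cos(1.1x - 1.5) + 0.91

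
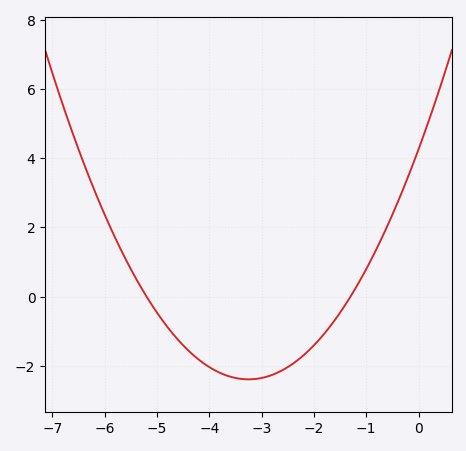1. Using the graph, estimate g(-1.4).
-0.2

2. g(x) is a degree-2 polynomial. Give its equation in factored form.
y = 0.63(x + 5.2)(x + 1.3)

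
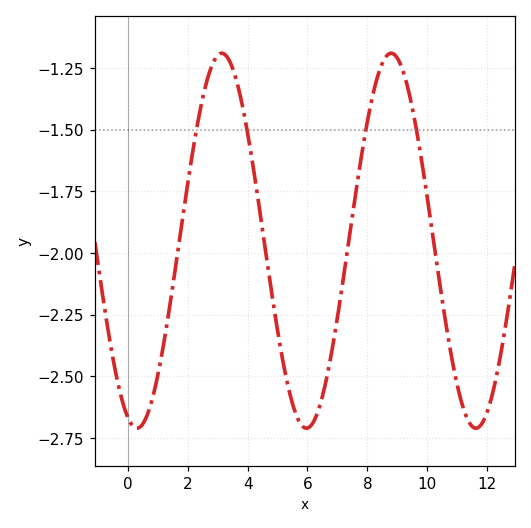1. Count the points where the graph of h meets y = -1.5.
4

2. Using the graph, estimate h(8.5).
-1.24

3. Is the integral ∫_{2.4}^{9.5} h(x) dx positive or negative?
negative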